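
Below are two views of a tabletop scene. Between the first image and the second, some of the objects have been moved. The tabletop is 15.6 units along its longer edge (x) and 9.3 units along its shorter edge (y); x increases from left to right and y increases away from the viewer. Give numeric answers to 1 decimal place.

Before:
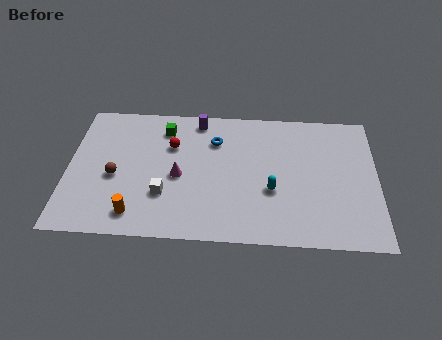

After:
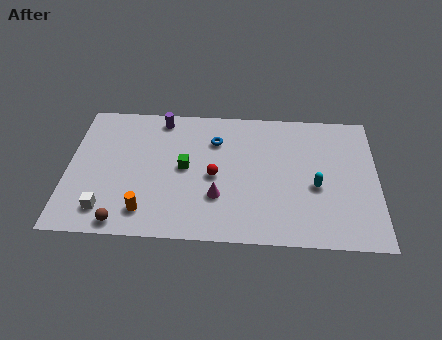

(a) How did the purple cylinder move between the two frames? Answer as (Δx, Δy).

(-1.9, 0.0)

From the two frames, the purple cylinder sits at roughly (6.5, 8.2) before and (4.6, 8.2) after.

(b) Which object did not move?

the blue torus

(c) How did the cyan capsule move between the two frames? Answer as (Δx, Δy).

(2.2, 0.4)

From the two frames, the cyan capsule sits at roughly (10.3, 3.5) before and (12.5, 3.9) after.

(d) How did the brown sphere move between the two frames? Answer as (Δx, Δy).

(0.5, -3.1)

The brown sphere was at about (2.4, 4.0) and moved to about (2.9, 0.9).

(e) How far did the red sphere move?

3.0

The red sphere moved from about (5.2, 6.3) to (7.4, 4.3), a distance of √(2.2² + 2.0²) ≈ 3.0.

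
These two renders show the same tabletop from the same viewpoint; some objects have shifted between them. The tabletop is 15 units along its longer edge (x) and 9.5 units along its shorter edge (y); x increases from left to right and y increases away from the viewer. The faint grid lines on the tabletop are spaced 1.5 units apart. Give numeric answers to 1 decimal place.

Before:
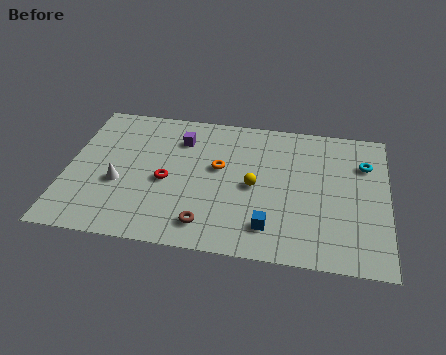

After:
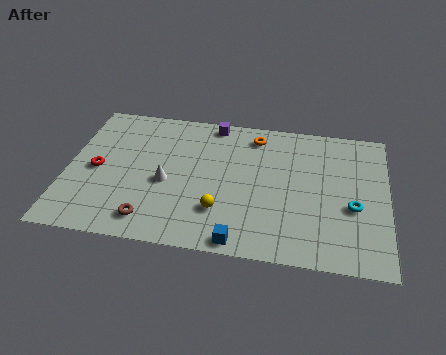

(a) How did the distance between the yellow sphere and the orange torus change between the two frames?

+3.6

Before: roughly 2.0 units apart; after: 5.6. That's 3.6 units further apart.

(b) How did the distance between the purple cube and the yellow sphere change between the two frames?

+1.5

They were about 4.5 units apart before and 6.0 after — 1.5 units further apart.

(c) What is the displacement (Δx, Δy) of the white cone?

(2.2, 0.4)

The white cone was at about (2.5, 3.7) and moved to about (4.7, 4.1).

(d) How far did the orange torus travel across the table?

3.0

The orange torus was near (7.1, 5.5) before and (8.7, 8.0) after, so it travelled √(1.6² + 2.5²) ≈ 3.0 units.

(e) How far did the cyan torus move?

3.0

The cyan torus moved from about (13.9, 6.8) to (13.4, 3.8), a distance of √(0.5² + 3.0²) ≈ 3.0.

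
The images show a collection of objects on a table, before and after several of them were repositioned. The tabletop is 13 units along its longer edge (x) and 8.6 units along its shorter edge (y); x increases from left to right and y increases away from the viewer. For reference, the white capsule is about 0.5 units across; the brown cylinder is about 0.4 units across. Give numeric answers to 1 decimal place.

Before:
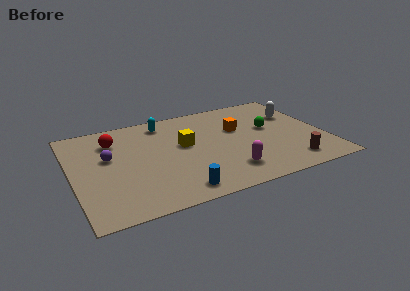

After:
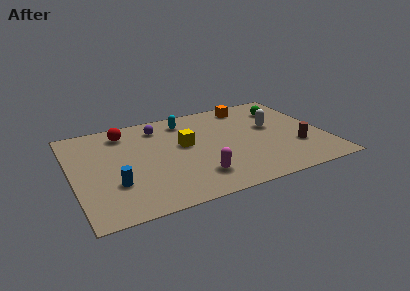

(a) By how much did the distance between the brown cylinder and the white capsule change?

-2.0

Before: roughly 4.5 units apart; after: 2.5. That's 2.0 units closer together.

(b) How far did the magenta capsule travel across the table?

1.6

The magenta capsule moved from about (7.7, 1.8) to (6.1, 1.9), a distance of √(1.6² + 0.1²) ≈ 1.6.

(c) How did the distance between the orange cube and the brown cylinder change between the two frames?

+0.5

They were about 4.6 units apart before and 5.1 after — 0.5 units further apart.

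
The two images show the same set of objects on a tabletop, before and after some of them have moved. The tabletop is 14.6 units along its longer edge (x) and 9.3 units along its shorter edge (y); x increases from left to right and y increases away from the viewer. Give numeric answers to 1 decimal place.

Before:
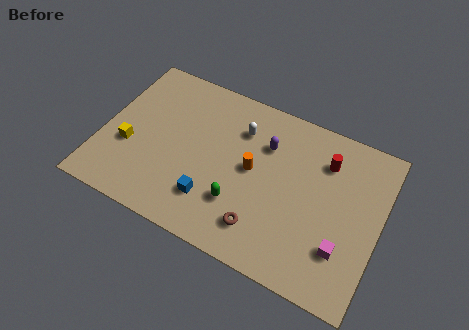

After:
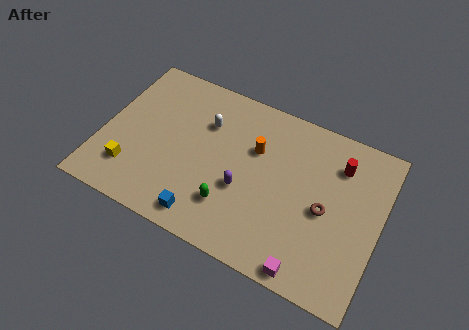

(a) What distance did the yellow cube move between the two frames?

1.3

The yellow cube was near (1.5, 3.5) before and (1.8, 2.2) after, so it travelled √(0.3² + 1.3²) ≈ 1.3 units.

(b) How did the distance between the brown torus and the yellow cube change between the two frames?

+2.7

They were about 7.5 units apart before and 10.2 after — 2.7 units further apart.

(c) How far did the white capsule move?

1.8

From (7.0, 6.9) to (5.2, 6.5), the white capsule covered √(1.8² + 0.4²) ≈ 1.8 units.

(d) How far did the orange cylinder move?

1.2

From (7.9, 4.9) to (7.9, 6.1), the orange cylinder covered √(0.0² + 1.2²) ≈ 1.2 units.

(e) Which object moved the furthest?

the brown torus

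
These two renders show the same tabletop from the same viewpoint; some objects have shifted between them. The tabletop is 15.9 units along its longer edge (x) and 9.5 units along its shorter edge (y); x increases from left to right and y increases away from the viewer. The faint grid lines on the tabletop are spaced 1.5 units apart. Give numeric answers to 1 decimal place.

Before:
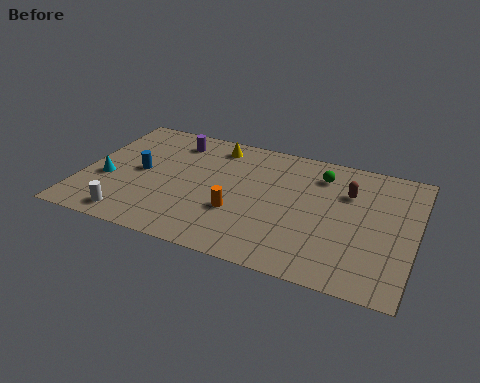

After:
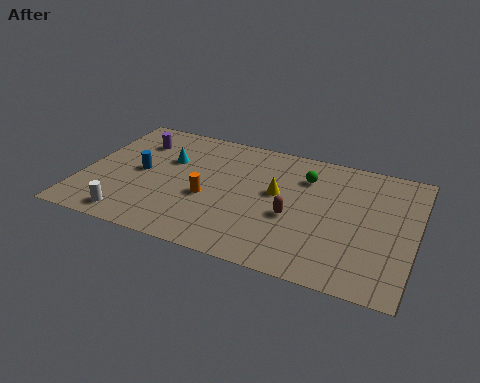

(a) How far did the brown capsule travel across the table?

3.6

The brown capsule was near (12.6, 6.6) before and (10.2, 3.9) after, so it travelled √(2.4² + 2.7²) ≈ 3.6 units.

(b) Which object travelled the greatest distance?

the yellow cone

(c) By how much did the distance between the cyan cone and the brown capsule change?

-5.1

They were about 11.8 units apart before and 6.7 after — 5.1 units closer together.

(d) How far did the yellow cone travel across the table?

4.3

The yellow cone moved from about (6.0, 8.1) to (9.3, 5.4), a distance of √(3.3² + 2.7²) ≈ 4.3.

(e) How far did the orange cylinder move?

1.6

The orange cylinder moved from about (7.6, 3.3) to (6.1, 3.9), a distance of √(1.5² + 0.6²) ≈ 1.6.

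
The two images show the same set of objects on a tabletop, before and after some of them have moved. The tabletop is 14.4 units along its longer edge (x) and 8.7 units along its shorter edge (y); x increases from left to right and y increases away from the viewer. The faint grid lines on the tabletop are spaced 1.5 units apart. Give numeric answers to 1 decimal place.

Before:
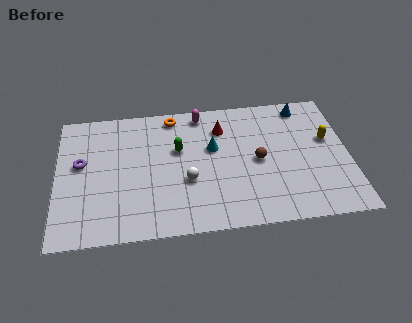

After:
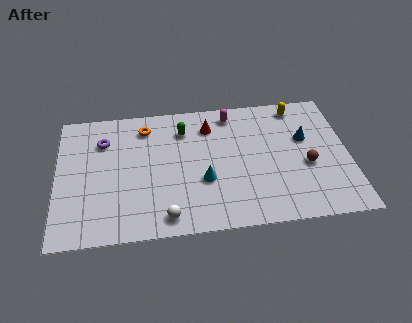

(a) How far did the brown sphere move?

2.5

The brown sphere moved from about (9.9, 4.2) to (12.3, 3.6), a distance of √(2.4² + 0.6²) ≈ 2.5.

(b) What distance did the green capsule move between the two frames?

1.3

The green capsule moved from about (6.0, 5.4) to (6.3, 6.7), a distance of √(0.3² + 1.3²) ≈ 1.3.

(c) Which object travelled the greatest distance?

the yellow capsule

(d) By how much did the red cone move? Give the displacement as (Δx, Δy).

(-0.6, 0.2)

The red cone was at about (8.2, 6.6) and moved to about (7.6, 6.8).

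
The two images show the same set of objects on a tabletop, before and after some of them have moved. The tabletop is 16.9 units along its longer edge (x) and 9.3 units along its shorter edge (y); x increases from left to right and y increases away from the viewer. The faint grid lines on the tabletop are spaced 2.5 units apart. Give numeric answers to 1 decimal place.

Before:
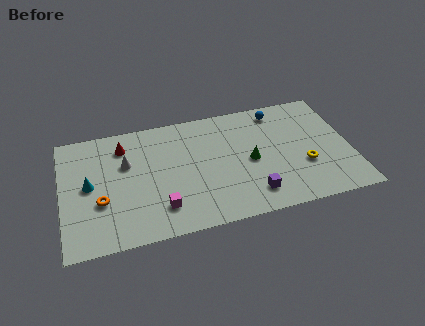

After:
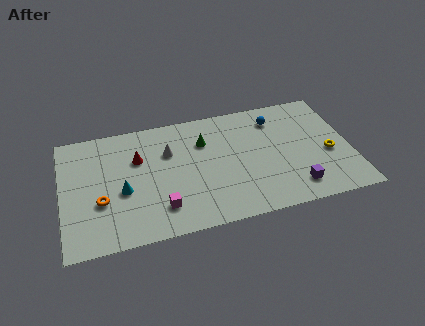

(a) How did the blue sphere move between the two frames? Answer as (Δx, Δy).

(-0.2, -0.6)

The blue sphere started near (12.9, 8.0) and ended near (12.7, 7.4).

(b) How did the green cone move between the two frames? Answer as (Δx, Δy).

(-2.6, 2.2)

From the two frames, the green cone sits at roughly (11.0, 4.4) before and (8.4, 6.6) after.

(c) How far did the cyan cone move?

2.1

The cyan cone was near (1.6, 4.8) before and (3.5, 3.9) after, so it travelled √(1.9² + 0.9²) ≈ 2.1 units.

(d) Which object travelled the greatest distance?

the green cone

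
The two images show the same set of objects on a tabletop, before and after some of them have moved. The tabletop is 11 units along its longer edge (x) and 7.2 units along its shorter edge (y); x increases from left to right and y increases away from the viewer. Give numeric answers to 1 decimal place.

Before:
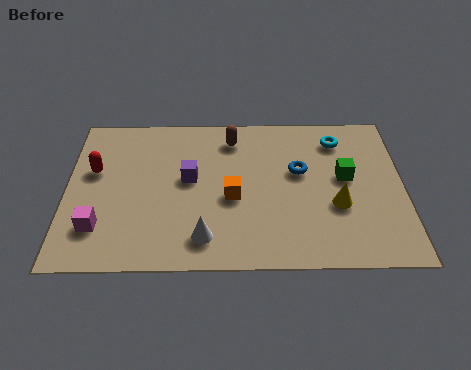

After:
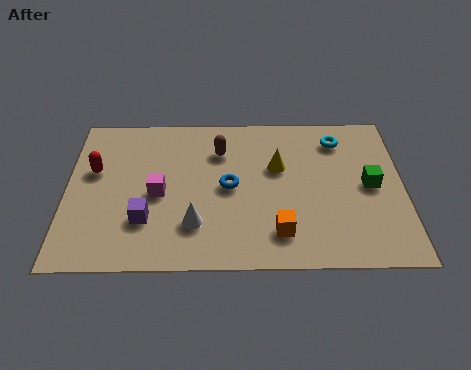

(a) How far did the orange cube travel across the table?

2.2

The orange cube moved from about (5.4, 3.1) to (6.9, 1.5), a distance of √(1.5² + 1.6²) ≈ 2.2.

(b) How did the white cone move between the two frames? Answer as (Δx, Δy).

(-0.3, 0.6)

The white cone was at about (4.5, 1.3) and moved to about (4.2, 1.9).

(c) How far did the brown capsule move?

0.7

The brown capsule moved from about (5.4, 5.9) to (5.0, 5.3), a distance of √(0.4² + 0.6²) ≈ 0.7.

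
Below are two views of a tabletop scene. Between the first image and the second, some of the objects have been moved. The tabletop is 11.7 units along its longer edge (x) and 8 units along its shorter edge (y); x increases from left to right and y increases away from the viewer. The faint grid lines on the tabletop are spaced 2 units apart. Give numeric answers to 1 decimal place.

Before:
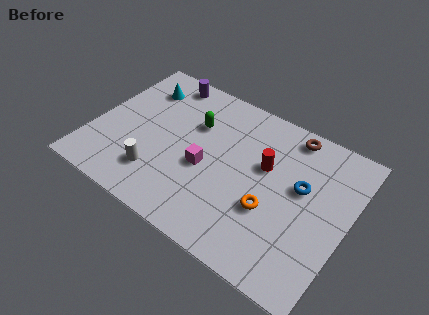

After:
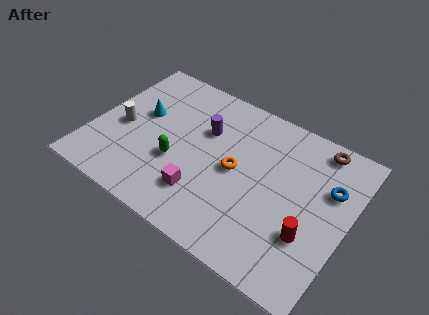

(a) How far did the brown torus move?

1.3

From (8.6, 7.1) to (9.9, 7.1), the brown torus covered √(1.3² + 0.0²) ≈ 1.3 units.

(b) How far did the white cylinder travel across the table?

2.6

From (3.3, 1.9) to (1.3, 3.6), the white cylinder covered √(2.0² + 1.7²) ≈ 2.6 units.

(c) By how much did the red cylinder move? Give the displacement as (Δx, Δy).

(2.4, -2.3)

The red cylinder started near (7.8, 4.9) and ended near (10.2, 2.6).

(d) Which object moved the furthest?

the red cylinder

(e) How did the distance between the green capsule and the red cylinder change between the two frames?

+2.8

The distance was about 3.4 in the first image and 6.2 in the second, so they moved 2.8 units further apart.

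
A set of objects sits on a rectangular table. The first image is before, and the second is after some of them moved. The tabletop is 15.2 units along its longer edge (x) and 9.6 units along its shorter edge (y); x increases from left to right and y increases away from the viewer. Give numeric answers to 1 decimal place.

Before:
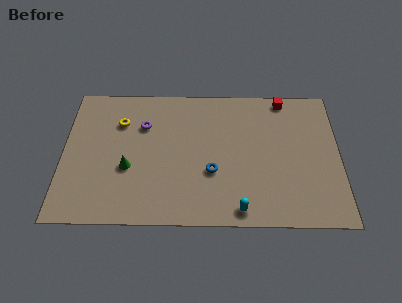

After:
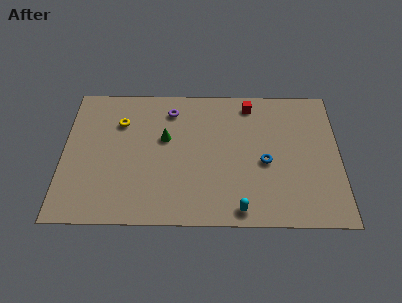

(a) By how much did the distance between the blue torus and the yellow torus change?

+2.3

Before: roughly 6.1 units apart; after: 8.4. That's 2.3 units further apart.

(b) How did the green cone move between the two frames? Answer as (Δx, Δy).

(2.0, 2.1)

The green cone was at about (3.6, 3.7) and moved to about (5.6, 5.8).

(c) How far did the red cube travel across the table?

1.9

From (12.2, 8.7) to (10.3, 8.3), the red cube covered √(1.9² + 0.4²) ≈ 1.9 units.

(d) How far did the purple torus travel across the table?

1.9

The purple torus was near (4.4, 6.7) before and (5.9, 7.8) after, so it travelled √(1.5² + 1.1²) ≈ 1.9 units.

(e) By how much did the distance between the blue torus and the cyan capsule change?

+0.6

Before: roughly 2.9 units apart; after: 3.5. That's 0.6 units further apart.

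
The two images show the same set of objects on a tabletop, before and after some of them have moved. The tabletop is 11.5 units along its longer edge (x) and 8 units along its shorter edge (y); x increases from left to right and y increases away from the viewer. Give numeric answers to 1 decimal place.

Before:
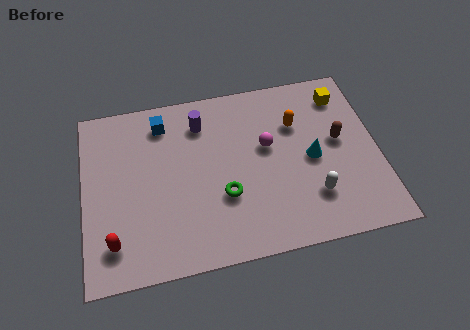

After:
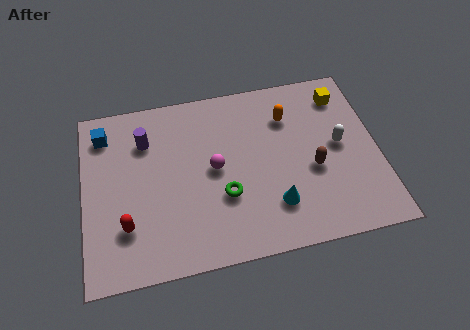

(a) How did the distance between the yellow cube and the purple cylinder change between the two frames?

+2.2

The distance was about 5.6 in the first image and 7.8 in the second, so they moved 2.2 units further apart.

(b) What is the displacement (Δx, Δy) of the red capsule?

(0.5, 0.6)

From the two frames, the red capsule sits at roughly (1.1, 1.6) before and (1.6, 2.2) after.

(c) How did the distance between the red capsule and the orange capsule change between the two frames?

-0.8

They were about 8.3 units apart before and 7.5 after — 0.8 units closer together.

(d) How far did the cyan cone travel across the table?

2.4

From (8.9, 3.8) to (7.3, 2.0), the cyan cone covered √(1.6² + 1.8²) ≈ 2.4 units.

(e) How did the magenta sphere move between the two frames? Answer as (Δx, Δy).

(-2.1, -0.6)

The magenta sphere was at about (7.2, 4.7) and moved to about (5.1, 4.1).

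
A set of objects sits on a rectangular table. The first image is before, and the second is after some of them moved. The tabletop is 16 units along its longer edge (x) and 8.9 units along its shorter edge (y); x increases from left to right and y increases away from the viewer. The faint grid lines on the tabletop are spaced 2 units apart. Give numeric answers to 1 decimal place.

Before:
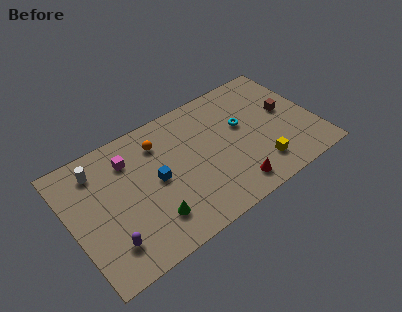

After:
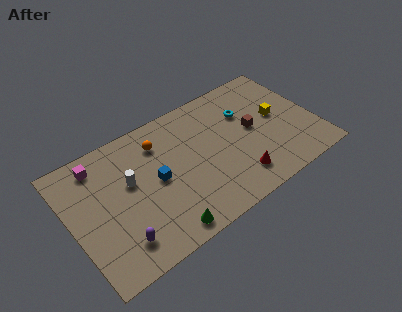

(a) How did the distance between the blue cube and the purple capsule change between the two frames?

-0.3

They were about 4.3 units apart before and 4.0 after — 0.3 units closer together.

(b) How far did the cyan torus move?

0.9

The cyan torus was near (11.4, 5.3) before and (11.8, 6.1) after, so it travelled √(0.4² + 0.8²) ≈ 0.9 units.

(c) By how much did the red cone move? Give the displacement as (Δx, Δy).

(0.4, 0.4)

The red cone was at about (10.0, 1.4) and moved to about (10.4, 1.8).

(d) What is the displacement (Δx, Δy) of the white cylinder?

(1.8, -1.9)

The white cylinder started near (2.1, 7.2) and ended near (3.9, 5.3).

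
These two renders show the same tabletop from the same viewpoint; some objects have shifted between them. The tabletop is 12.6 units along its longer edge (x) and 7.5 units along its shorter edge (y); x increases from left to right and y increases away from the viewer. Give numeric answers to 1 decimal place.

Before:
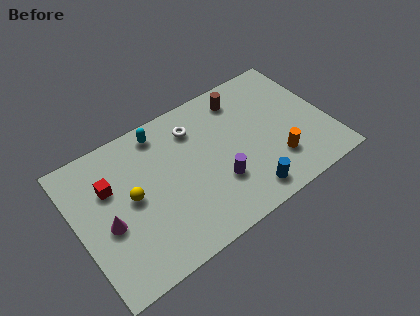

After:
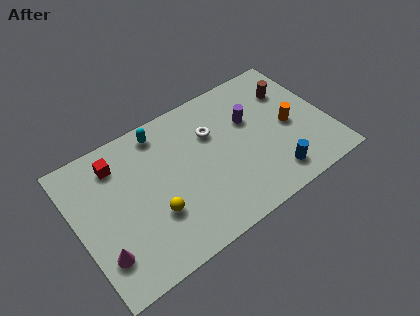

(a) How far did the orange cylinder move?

1.8

The orange cylinder moved from about (9.7, 2.0) to (10.7, 3.5), a distance of √(1.0² + 1.5²) ≈ 1.8.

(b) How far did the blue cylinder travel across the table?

1.4

From (8.0, 1.1) to (9.4, 1.3), the blue cylinder covered √(1.4² + 0.2²) ≈ 1.4 units.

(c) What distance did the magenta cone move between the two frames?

1.4

The magenta cone was near (1.4, 3.2) before and (0.9, 1.9) after, so it travelled √(0.5² + 1.3²) ≈ 1.4 units.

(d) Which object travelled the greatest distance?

the purple cylinder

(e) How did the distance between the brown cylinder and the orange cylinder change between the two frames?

-2.4

The distance was about 4.3 in the first image and 1.9 in the second, so they moved 2.4 units closer together.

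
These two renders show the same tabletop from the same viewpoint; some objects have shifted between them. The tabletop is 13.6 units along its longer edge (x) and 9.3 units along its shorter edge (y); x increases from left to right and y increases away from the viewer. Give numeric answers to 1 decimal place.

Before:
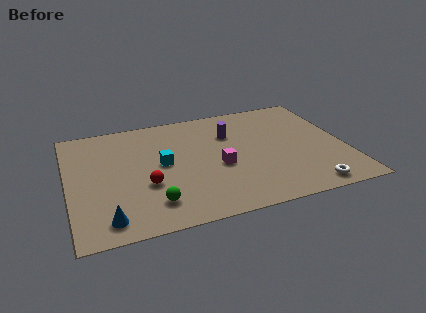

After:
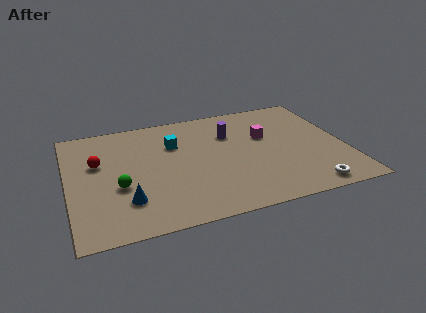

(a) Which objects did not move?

the purple cylinder and the white torus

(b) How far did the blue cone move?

1.5

The blue cone moved from about (1.7, 1.3) to (2.7, 2.4), a distance of √(1.0² + 1.1²) ≈ 1.5.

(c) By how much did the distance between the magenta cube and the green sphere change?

+3.8

The distance was about 3.9 in the first image and 7.7 in the second, so they moved 3.8 units further apart.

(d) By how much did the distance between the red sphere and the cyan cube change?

+2.1

Before: roughly 1.7 units apart; after: 3.8. That's 2.1 units further apart.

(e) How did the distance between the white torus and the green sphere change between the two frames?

+1.8

They were about 7.6 units apart before and 9.4 after — 1.8 units further apart.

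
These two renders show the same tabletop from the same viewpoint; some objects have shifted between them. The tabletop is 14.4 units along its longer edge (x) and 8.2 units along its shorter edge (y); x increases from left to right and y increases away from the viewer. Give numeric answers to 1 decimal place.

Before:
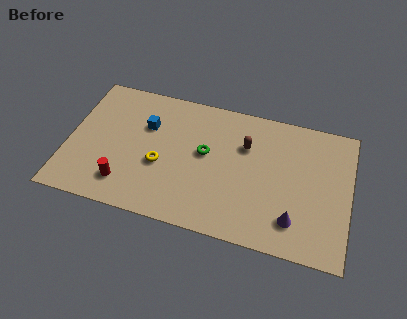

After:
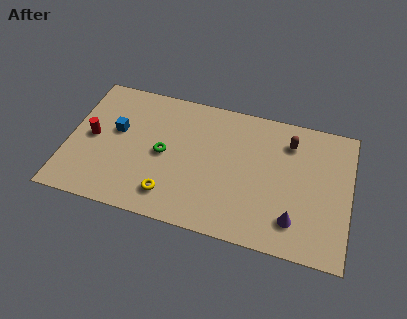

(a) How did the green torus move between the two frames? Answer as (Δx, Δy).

(-2.1, -0.6)

The green torus started near (7.0, 4.6) and ended near (4.9, 4.0).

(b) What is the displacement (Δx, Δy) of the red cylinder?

(-1.9, 2.4)

From the two frames, the red cylinder sits at roughly (3.1, 1.7) before and (1.2, 4.1) after.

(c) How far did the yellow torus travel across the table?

1.8

The yellow torus was near (4.8, 3.3) before and (5.4, 1.6) after, so it travelled √(0.6² + 1.7²) ≈ 1.8 units.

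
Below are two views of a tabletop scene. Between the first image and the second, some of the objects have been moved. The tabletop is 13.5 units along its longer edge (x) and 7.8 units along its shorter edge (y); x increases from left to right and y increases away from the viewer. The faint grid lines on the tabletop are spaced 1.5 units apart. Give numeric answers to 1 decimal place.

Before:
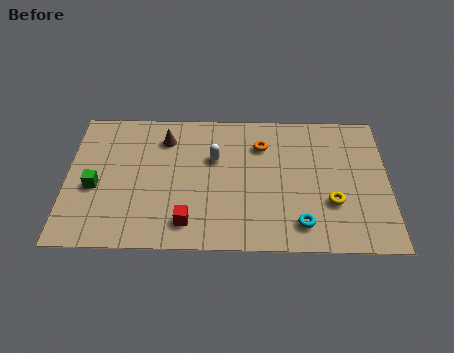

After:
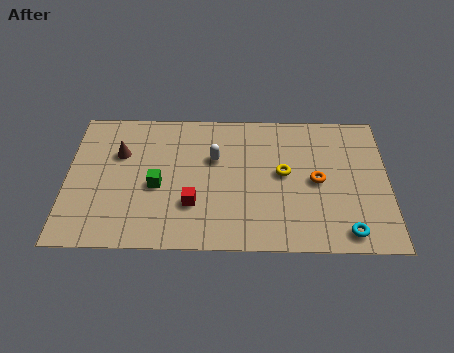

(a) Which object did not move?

the white capsule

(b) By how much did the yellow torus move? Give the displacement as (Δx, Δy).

(-2.0, 1.6)

The yellow torus started near (11.1, 2.6) and ended near (9.1, 4.2).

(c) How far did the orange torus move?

3.0

The orange torus moved from about (8.2, 5.8) to (10.5, 3.8), a distance of √(2.3² + 2.0²) ≈ 3.0.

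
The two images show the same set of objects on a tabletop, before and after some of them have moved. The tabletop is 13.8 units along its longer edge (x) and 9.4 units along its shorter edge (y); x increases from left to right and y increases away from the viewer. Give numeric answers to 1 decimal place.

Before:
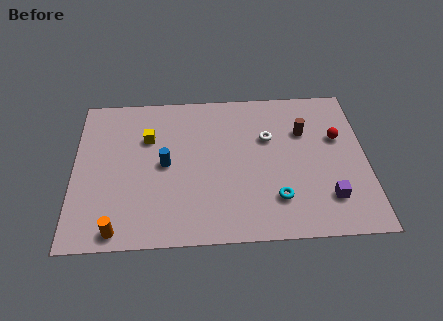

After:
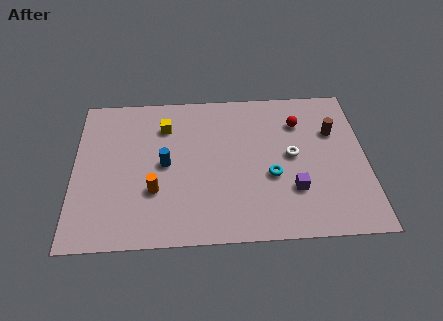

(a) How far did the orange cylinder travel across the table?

2.8

The orange cylinder moved from about (2.1, 0.9) to (3.8, 3.1), a distance of √(1.7² + 2.2²) ≈ 2.8.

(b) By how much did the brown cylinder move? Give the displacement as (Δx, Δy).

(1.4, -0.1)

From the two frames, the brown cylinder sits at roughly (10.9, 6.4) before and (12.3, 6.3) after.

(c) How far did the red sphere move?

2.1

The red sphere was near (12.5, 5.9) before and (10.7, 7.0) after, so it travelled √(1.8² + 1.1²) ≈ 2.1 units.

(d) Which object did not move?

the blue cylinder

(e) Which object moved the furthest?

the orange cylinder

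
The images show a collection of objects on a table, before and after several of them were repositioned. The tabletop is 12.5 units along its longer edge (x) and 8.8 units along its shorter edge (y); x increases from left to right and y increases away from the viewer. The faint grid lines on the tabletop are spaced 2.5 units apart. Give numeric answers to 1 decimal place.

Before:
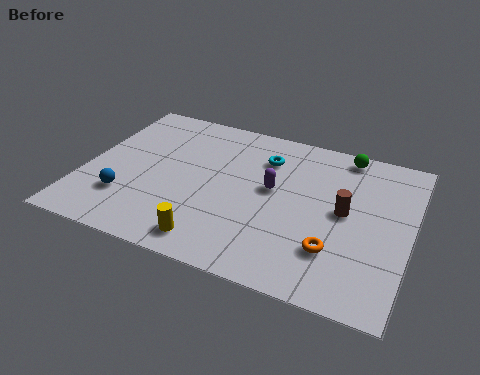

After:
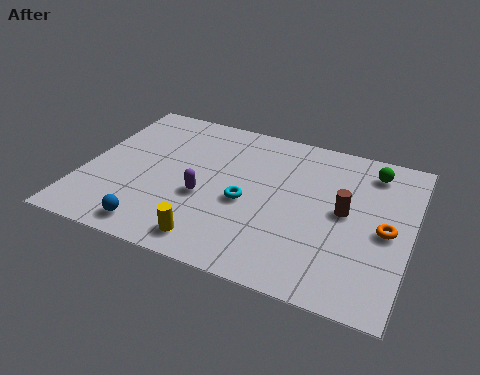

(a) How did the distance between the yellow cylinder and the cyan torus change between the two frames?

-2.8

They were about 5.6 units apart before and 2.8 after — 2.8 units closer together.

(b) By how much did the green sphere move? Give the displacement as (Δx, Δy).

(1.1, -0.6)

The green sphere was at about (9.7, 7.9) and moved to about (10.8, 7.3).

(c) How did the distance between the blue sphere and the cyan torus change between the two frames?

-2.3

The distance was about 6.5 in the first image and 4.2 in the second, so they moved 2.3 units closer together.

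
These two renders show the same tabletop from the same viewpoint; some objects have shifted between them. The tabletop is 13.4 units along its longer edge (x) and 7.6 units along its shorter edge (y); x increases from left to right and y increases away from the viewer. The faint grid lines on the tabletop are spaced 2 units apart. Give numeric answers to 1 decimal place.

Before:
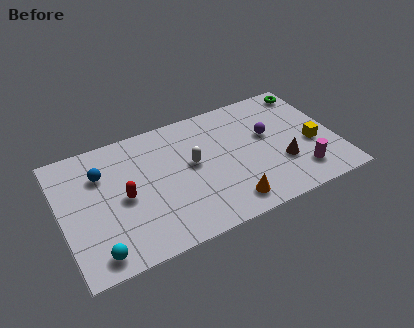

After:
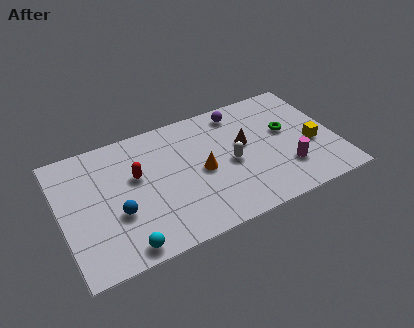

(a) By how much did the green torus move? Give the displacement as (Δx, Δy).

(-1.5, -2.2)

The green torus was at about (12.6, 6.6) and moved to about (11.1, 4.4).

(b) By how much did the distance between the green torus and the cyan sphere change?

-3.4

Before: roughly 12.5 units apart; after: 9.1. That's 3.4 units closer together.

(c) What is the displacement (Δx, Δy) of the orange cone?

(-1.0, 2.4)

The orange cone started near (7.8, 1.2) and ended near (6.8, 3.6).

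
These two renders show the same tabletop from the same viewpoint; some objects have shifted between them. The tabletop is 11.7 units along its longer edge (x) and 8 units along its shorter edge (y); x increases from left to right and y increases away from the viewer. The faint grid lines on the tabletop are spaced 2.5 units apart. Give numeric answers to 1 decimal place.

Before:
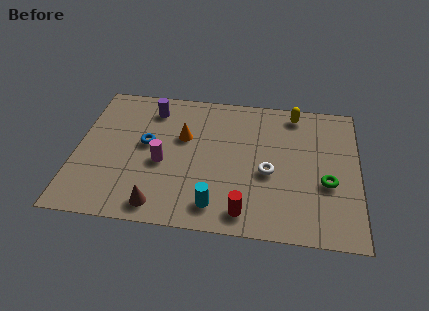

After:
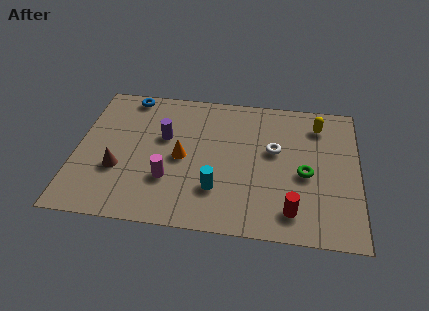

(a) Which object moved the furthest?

the blue torus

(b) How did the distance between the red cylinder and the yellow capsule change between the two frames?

-1.1

Before: roughly 6.2 units apart; after: 5.1. That's 1.1 units closer together.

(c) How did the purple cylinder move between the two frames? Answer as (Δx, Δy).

(0.6, -1.6)

From the two frames, the purple cylinder sits at roughly (3.0, 6.5) before and (3.6, 4.9) after.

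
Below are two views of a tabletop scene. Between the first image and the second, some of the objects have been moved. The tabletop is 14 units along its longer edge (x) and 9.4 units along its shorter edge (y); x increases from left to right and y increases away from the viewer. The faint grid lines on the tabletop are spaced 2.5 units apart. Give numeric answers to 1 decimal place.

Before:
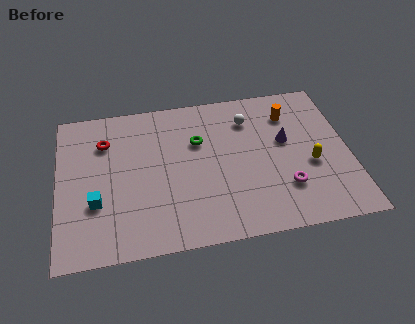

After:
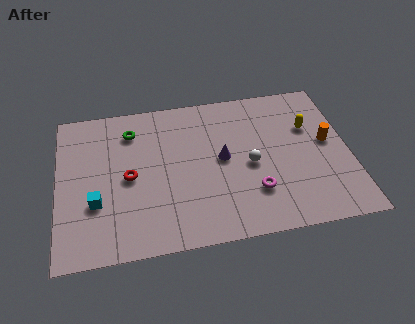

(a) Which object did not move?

the cyan cube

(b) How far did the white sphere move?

2.9

The white sphere moved from about (9.3, 7.2) to (9.2, 4.3), a distance of √(0.1² + 2.9²) ≈ 2.9.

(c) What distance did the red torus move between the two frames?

2.6

The red torus was near (2.3, 6.9) before and (3.4, 4.5) after, so it travelled √(1.1² + 2.4²) ≈ 2.6 units.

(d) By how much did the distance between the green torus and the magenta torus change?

+2.1

They were about 5.4 units apart before and 7.5 after — 2.1 units further apart.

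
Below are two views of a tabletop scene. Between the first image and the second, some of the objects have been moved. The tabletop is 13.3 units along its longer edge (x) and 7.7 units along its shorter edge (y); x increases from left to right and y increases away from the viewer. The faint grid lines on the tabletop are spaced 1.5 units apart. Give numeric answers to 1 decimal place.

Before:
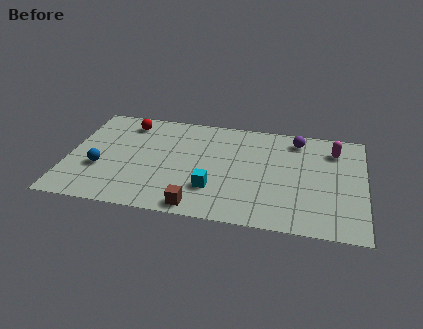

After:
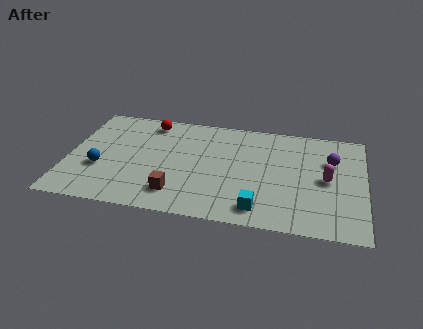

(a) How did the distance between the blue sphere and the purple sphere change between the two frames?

+1.1

Before: roughly 9.5 units apart; after: 10.6. That's 1.1 units further apart.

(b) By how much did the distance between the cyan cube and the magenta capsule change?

-2.6

The distance was about 6.5 in the first image and 3.9 in the second, so they moved 2.6 units closer together.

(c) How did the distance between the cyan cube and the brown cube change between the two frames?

+2.2

The distance was about 1.5 in the first image and 3.7 in the second, so they moved 2.2 units further apart.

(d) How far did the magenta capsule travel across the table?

2.2

From (11.9, 6.0) to (11.6, 3.8), the magenta capsule covered √(0.3² + 2.2²) ≈ 2.2 units.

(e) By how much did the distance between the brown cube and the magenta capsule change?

-0.9

Before: roughly 7.9 units apart; after: 7.0. That's 0.9 units closer together.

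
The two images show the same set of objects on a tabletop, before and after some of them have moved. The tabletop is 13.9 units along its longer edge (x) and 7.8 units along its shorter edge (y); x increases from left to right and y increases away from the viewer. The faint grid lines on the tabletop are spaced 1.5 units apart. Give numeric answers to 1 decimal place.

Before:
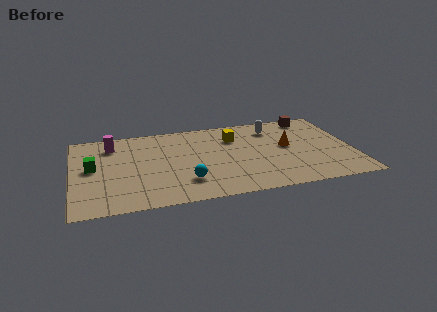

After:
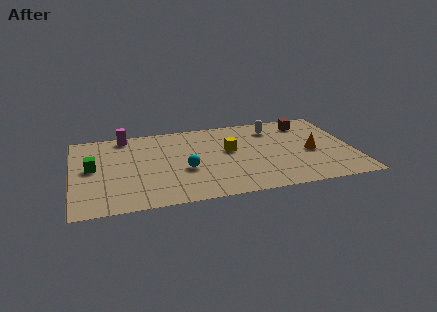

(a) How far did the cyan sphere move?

1.1

The cyan sphere moved from about (5.5, 2.0) to (5.5, 3.1), a distance of √(0.0² + 1.1²) ≈ 1.1.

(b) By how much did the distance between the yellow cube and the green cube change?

-0.5

Before: roughly 7.3 units apart; after: 6.8. That's 0.5 units closer together.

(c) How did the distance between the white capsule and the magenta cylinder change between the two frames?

-0.7

The distance was about 8.1 in the first image and 7.4 in the second, so they moved 0.7 units closer together.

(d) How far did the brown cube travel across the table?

0.6

The brown cube moved from about (12.1, 6.9) to (11.8, 6.4), a distance of √(0.3² + 0.5²) ≈ 0.6.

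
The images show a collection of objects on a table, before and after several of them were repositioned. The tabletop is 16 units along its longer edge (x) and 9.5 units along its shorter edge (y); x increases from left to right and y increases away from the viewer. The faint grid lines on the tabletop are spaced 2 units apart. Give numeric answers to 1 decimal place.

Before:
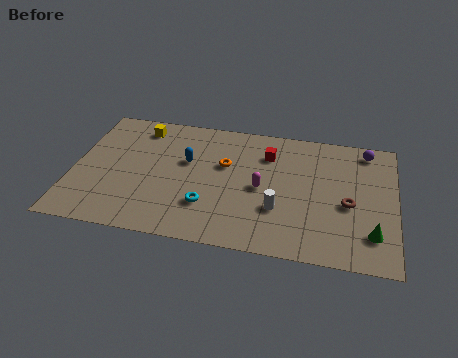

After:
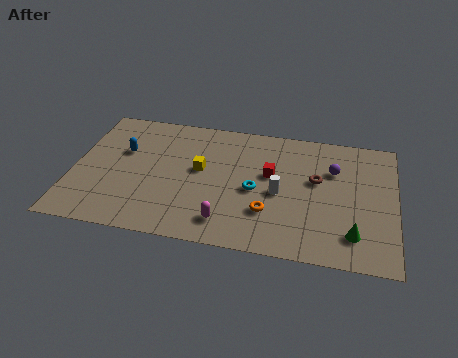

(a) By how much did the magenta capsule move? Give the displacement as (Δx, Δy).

(-1.6, -2.8)

The magenta capsule started near (9.4, 4.5) and ended near (7.8, 1.7).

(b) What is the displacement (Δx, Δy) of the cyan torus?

(2.3, 1.6)

The cyan torus started near (6.8, 2.7) and ended near (9.1, 4.3).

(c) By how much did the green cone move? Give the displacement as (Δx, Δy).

(-0.9, -0.2)

From the two frames, the green cone sits at roughly (14.9, 2.2) before and (14.0, 2.0) after.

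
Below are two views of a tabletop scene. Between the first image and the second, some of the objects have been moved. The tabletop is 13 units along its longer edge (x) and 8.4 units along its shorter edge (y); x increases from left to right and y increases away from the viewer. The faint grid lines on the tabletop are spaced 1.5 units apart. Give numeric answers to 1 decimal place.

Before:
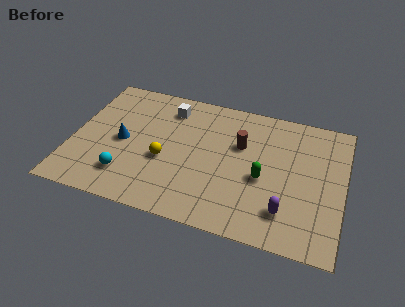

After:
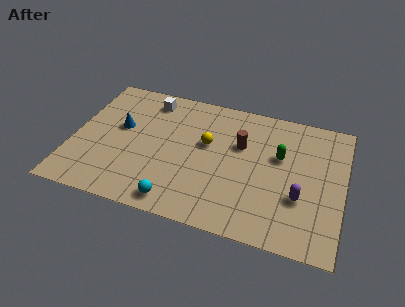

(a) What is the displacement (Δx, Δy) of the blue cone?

(-0.2, 0.9)

The blue cone was at about (2.4, 4.0) and moved to about (2.2, 4.9).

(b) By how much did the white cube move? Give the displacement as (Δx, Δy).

(-1.0, 0.3)

The white cube started near (4.4, 6.8) and ended near (3.4, 7.1).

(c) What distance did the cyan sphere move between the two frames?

2.7

From (2.8, 1.9) to (5.3, 1.0), the cyan sphere covered √(2.5² + 0.9²) ≈ 2.7 units.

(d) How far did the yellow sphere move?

2.5

From (4.5, 3.4) to (6.4, 5.0), the yellow sphere covered √(1.9² + 1.6²) ≈ 2.5 units.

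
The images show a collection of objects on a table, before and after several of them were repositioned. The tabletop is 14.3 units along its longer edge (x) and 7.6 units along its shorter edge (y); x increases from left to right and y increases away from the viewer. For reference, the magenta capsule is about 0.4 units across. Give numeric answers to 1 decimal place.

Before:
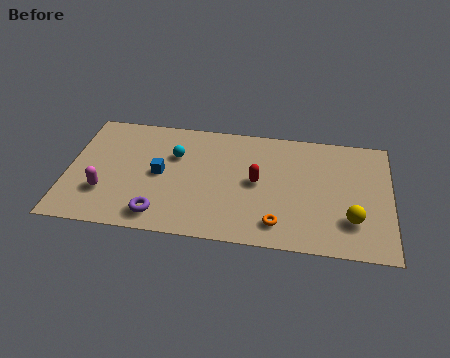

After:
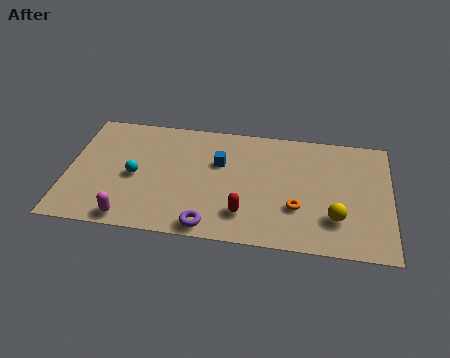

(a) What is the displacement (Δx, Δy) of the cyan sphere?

(-1.7, -1.6)

From the two frames, the cyan sphere sits at roughly (4.7, 5.1) before and (3.0, 3.5) after.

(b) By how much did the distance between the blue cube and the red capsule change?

-1.0

The distance was about 4.3 in the first image and 3.3 in the second, so they moved 1.0 units closer together.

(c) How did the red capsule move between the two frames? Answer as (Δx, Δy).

(-0.5, -2.1)

The red capsule started near (8.4, 3.9) and ended near (7.9, 1.8).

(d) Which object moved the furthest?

the blue cube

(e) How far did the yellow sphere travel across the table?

0.7

The yellow sphere moved from about (12.6, 2.1) to (11.9, 2.1), a distance of √(0.7² + 0.0²) ≈ 0.7.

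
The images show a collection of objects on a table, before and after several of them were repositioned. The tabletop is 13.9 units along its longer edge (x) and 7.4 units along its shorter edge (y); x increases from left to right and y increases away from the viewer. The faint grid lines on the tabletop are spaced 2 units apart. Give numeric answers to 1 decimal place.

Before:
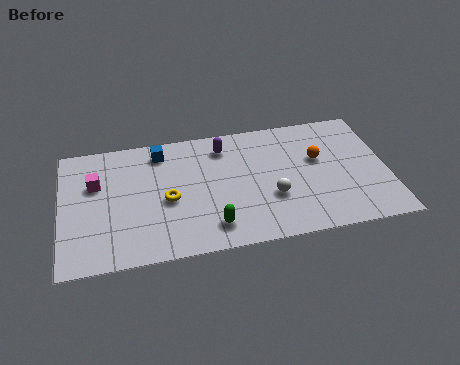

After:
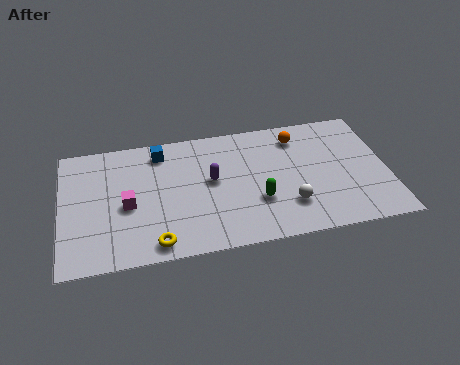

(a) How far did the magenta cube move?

2.0

The magenta cube was near (1.5, 4.8) before and (2.8, 3.3) after, so it travelled √(1.3² + 1.5²) ≈ 2.0 units.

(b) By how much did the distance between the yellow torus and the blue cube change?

+2.4

The distance was about 2.9 in the first image and 5.3 in the second, so they moved 2.4 units further apart.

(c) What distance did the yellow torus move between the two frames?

2.5

The yellow torus moved from about (4.5, 3.3) to (3.9, 0.9), a distance of √(0.6² + 2.4²) ≈ 2.5.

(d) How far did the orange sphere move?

1.7

The orange sphere moved from about (11.0, 4.5) to (10.2, 6.0), a distance of √(0.8² + 1.5²) ≈ 1.7.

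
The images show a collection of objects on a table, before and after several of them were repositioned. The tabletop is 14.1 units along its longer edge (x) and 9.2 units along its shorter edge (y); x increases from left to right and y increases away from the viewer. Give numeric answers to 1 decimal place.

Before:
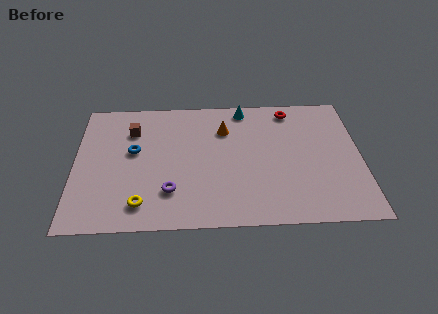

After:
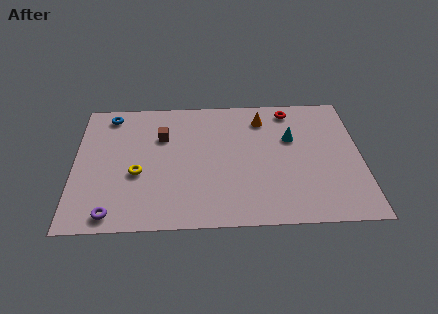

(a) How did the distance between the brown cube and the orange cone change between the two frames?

+0.5

Before: roughly 4.6 units apart; after: 5.1. That's 0.5 units further apart.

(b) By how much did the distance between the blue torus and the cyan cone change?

+3.0

They were about 6.2 units apart before and 9.2 after — 3.0 units further apart.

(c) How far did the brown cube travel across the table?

1.6

From (2.8, 6.8) to (4.3, 6.3), the brown cube covered √(1.5² + 0.5²) ≈ 1.6 units.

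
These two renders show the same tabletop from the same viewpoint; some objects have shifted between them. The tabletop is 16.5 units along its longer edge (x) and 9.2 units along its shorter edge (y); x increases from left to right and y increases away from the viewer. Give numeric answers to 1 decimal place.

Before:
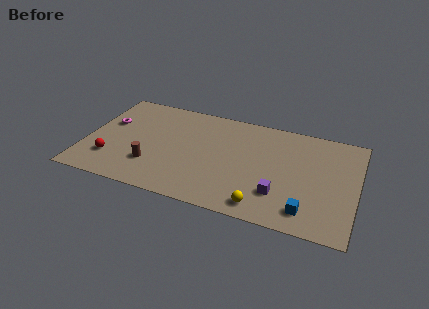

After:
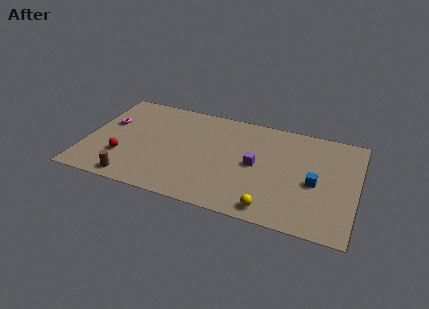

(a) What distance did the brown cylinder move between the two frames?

1.9

From (4.2, 2.6) to (3.2, 1.0), the brown cylinder covered √(1.0² + 1.6²) ≈ 1.9 units.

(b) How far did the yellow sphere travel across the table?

0.5

The yellow sphere moved from about (11.1, 1.2) to (11.6, 1.1), a distance of √(0.5² + 0.1²) ≈ 0.5.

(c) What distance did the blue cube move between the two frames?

2.5

The blue cube was near (13.7, 1.6) before and (14.0, 4.1) after, so it travelled √(0.3² + 2.5²) ≈ 2.5 units.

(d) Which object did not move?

the magenta torus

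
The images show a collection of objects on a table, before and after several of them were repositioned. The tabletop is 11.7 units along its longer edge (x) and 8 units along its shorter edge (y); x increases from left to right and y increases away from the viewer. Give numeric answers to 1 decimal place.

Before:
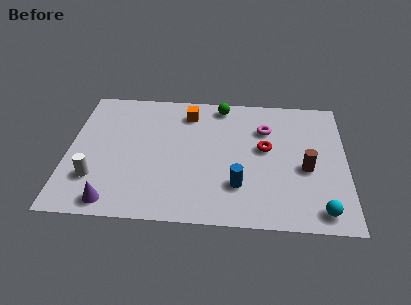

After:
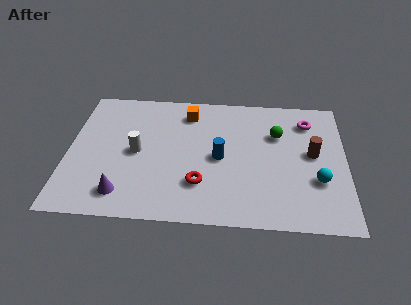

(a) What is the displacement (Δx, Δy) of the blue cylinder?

(-0.8, 1.6)

From the two frames, the blue cylinder sits at roughly (7.2, 2.2) before and (6.4, 3.8) after.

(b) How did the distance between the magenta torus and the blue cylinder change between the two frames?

+0.8

The distance was about 3.7 in the first image and 4.5 in the second, so they moved 0.8 units further apart.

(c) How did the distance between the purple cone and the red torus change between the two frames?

-4.0

The distance was about 7.3 in the first image and 3.3 in the second, so they moved 4.0 units closer together.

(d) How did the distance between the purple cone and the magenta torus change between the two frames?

+1.2

They were about 7.9 units apart before and 9.1 after — 1.2 units further apart.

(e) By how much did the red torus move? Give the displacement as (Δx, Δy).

(-2.7, -2.3)

The red torus was at about (8.3, 4.5) and moved to about (5.6, 2.2).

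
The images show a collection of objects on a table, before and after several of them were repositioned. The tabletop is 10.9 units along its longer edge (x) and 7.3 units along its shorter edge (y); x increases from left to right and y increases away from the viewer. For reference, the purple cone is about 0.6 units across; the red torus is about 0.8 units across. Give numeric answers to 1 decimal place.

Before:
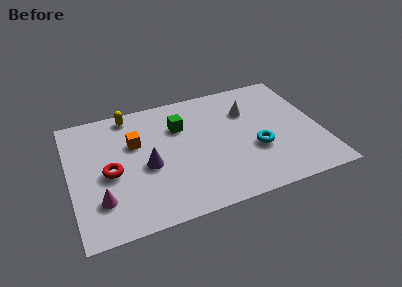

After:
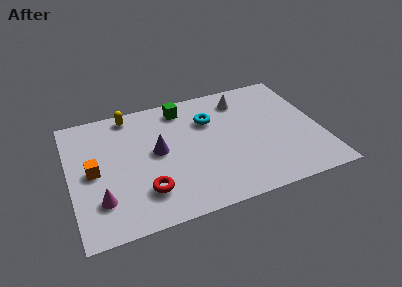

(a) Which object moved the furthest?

the cyan torus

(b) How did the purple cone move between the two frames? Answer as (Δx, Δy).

(0.5, 0.7)

The purple cone was at about (3.3, 3.2) and moved to about (3.8, 3.9).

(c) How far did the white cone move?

0.8

The white cone was near (7.9, 5.1) before and (7.7, 5.9) after, so it travelled √(0.2² + 0.8²) ≈ 0.8 units.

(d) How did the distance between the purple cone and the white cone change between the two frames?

-0.6

Before: roughly 5.0 units apart; after: 4.4. That's 0.6 units closer together.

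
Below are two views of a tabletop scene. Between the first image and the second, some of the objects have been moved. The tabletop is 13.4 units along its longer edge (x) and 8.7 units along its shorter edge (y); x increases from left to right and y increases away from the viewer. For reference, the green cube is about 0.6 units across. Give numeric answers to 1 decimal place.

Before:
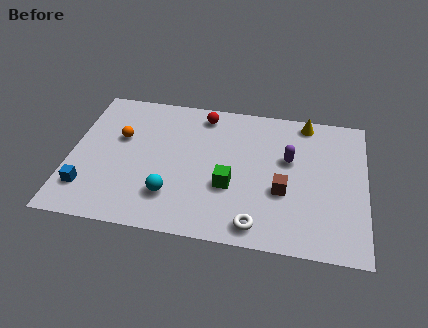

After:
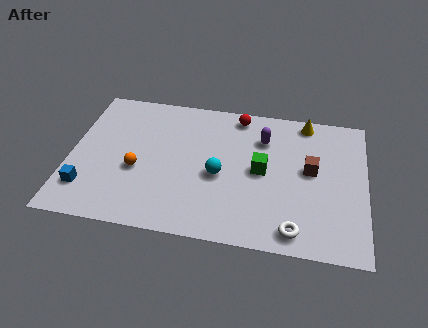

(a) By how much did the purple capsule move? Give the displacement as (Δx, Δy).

(-1.2, 1.1)

The purple capsule started near (9.9, 5.3) and ended near (8.7, 6.4).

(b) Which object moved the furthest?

the cyan sphere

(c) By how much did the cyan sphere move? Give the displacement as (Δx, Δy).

(2.1, 1.6)

The cyan sphere started near (4.7, 2.2) and ended near (6.8, 3.8).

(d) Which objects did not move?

the blue cube and the yellow cone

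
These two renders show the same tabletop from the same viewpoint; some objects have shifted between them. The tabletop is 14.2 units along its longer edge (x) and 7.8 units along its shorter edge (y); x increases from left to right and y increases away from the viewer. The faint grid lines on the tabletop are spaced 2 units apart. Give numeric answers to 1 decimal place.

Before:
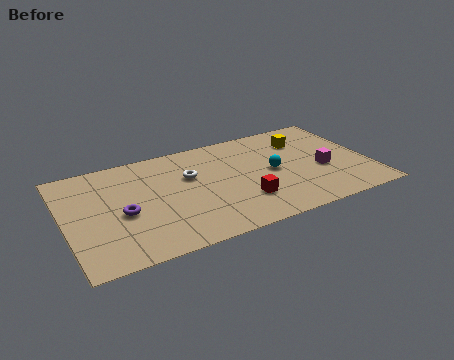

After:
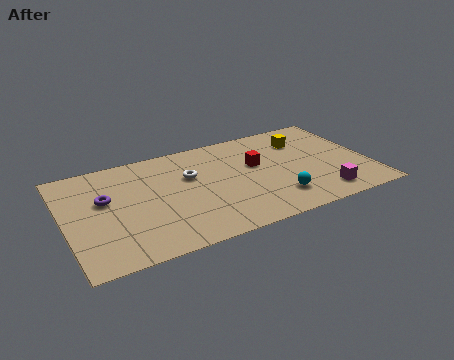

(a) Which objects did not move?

the white torus and the yellow cube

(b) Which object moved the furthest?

the red cube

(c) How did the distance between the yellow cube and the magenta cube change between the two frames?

+1.8

They were about 2.7 units apart before and 4.5 after — 1.8 units further apart.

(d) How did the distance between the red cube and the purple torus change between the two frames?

+1.5

Before: roughly 5.6 units apart; after: 7.1. That's 1.5 units further apart.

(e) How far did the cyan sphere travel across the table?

2.1

From (9.7, 3.9) to (9.6, 1.8), the cyan sphere covered √(0.1² + 2.1²) ≈ 2.1 units.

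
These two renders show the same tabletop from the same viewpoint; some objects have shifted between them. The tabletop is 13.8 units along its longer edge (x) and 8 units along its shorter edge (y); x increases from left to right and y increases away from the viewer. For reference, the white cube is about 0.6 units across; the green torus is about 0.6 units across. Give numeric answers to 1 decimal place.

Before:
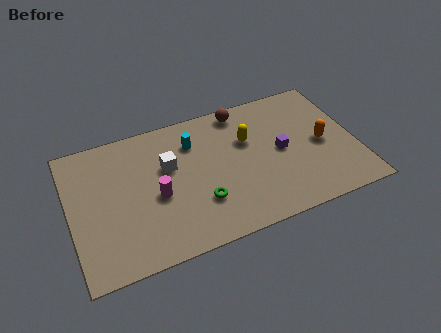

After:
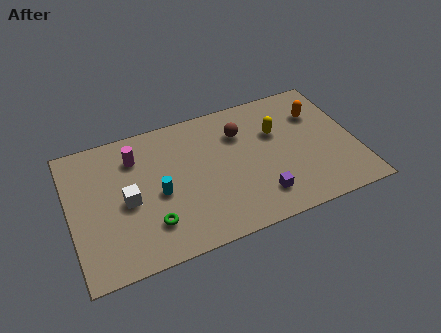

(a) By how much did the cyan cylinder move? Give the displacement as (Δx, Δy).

(-1.9, -2.4)

The cyan cylinder was at about (6.1, 6.0) and moved to about (4.2, 3.6).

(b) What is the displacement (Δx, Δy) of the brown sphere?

(-0.2, -1.3)

The brown sphere was at about (8.6, 7.1) and moved to about (8.4, 5.8).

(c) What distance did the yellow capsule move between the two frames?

1.4

From (8.7, 5.2) to (10.1, 5.2), the yellow capsule covered √(1.4² + 0.0²) ≈ 1.4 units.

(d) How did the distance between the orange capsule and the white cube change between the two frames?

+2.2

Before: roughly 7.5 units apart; after: 9.7. That's 2.2 units further apart.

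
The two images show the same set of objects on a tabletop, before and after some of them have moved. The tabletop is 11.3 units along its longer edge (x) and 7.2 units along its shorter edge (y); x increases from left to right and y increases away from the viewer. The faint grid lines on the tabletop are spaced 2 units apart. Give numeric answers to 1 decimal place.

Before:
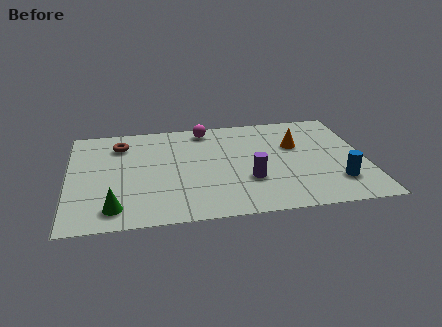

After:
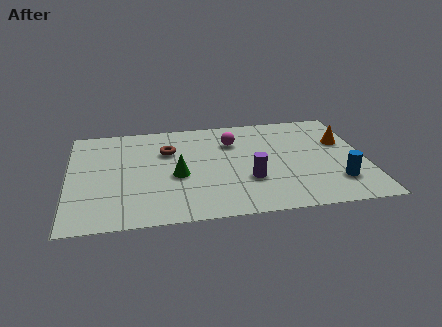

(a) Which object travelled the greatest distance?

the green cone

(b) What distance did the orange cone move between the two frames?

1.8

The orange cone moved from about (8.7, 4.6) to (10.5, 4.6), a distance of √(1.8² + 0.0²) ≈ 1.8.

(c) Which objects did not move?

the purple cylinder and the blue cylinder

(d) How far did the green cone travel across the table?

3.1

The green cone moved from about (1.7, 1.2) to (4.1, 3.1), a distance of √(2.4² + 1.9²) ≈ 3.1.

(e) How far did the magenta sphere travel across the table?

1.5

From (5.3, 6.3) to (6.3, 5.2), the magenta sphere covered √(1.0² + 1.1²) ≈ 1.5 units.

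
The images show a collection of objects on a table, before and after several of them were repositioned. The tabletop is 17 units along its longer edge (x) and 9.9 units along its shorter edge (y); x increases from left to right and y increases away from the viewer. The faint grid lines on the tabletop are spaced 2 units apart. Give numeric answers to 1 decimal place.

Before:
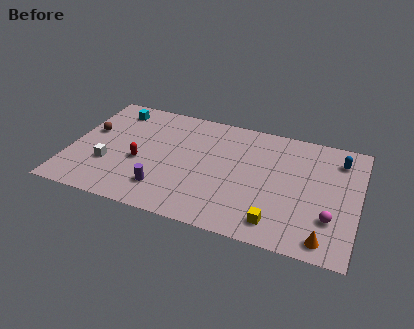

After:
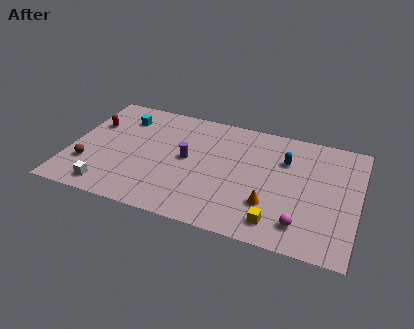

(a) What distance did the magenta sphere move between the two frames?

1.9

The magenta sphere moved from about (15.5, 2.9) to (13.9, 1.9), a distance of √(1.6² + 1.0²) ≈ 1.9.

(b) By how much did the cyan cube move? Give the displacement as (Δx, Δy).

(0.6, -0.6)

The cyan cube was at about (2.2, 8.3) and moved to about (2.8, 7.7).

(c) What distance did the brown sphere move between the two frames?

3.0

The brown sphere was near (1.0, 5.9) before and (1.2, 2.9) after, so it travelled √(0.2² + 3.0²) ≈ 3.0 units.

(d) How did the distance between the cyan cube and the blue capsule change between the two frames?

-3.7

They were about 13.5 units apart before and 9.8 after — 3.7 units closer together.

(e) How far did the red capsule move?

4.0

From (4.2, 4.1) to (1.1, 6.6), the red capsule covered √(3.1² + 2.5²) ≈ 4.0 units.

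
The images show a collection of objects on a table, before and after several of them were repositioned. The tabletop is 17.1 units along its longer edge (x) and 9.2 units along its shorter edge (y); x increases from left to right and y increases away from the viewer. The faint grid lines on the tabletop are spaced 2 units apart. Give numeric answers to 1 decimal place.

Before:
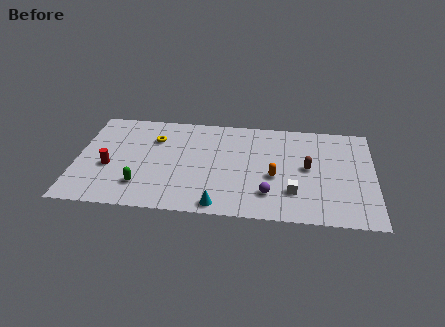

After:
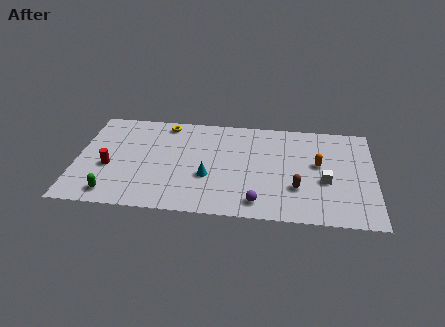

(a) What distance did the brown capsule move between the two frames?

2.0

The brown capsule was near (13.3, 4.8) before and (12.7, 2.9) after, so it travelled √(0.6² + 1.9²) ≈ 2.0 units.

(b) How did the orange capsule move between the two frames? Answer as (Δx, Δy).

(2.5, 1.4)

The orange capsule started near (11.4, 3.8) and ended near (13.9, 5.2).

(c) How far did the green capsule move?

1.8

The green capsule was near (3.8, 2.2) before and (2.2, 1.3) after, so it travelled √(1.6² + 0.9²) ≈ 1.8 units.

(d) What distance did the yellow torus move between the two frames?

1.6

From (4.4, 6.6) to (5.0, 8.1), the yellow torus covered √(0.6² + 1.5²) ≈ 1.6 units.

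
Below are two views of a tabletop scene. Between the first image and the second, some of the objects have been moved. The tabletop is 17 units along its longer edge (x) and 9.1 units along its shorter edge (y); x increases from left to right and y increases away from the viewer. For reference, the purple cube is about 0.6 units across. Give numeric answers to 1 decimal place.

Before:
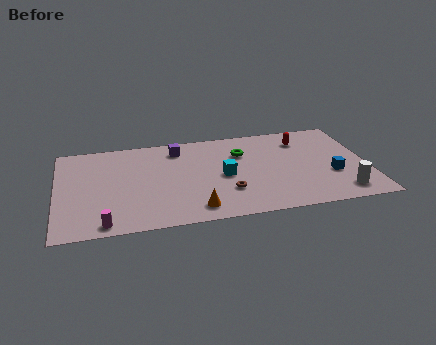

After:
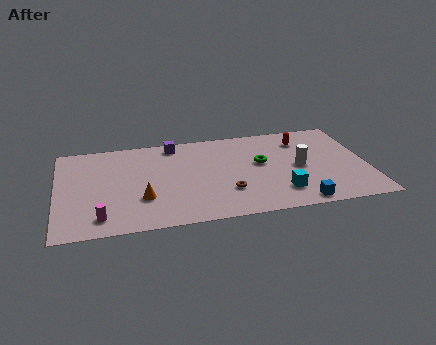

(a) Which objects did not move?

the red capsule and the brown torus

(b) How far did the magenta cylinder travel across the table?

0.6

The magenta cylinder moved from about (2.5, 0.9) to (2.3, 1.5), a distance of √(0.2² + 0.6²) ≈ 0.6.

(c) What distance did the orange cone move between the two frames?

3.2

The orange cone was near (7.4, 1.4) before and (4.6, 2.9) after, so it travelled √(2.8² + 1.5²) ≈ 3.2 units.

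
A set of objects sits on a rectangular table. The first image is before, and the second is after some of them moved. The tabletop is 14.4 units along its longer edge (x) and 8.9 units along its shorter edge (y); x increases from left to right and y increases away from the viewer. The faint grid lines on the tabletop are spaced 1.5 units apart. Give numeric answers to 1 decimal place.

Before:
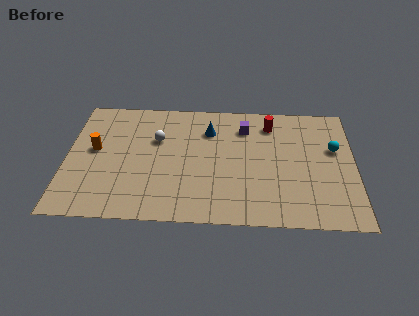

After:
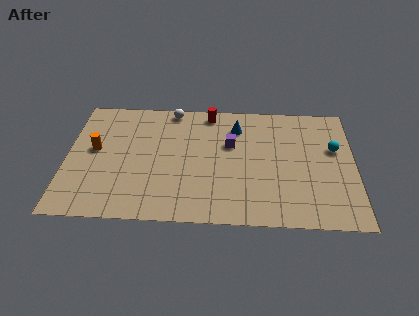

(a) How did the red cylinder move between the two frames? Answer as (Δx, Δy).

(-3.1, 0.7)

The red cylinder was at about (10.2, 7.2) and moved to about (7.1, 7.9).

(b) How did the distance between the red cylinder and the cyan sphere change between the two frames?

+3.1

Before: roughly 3.6 units apart; after: 6.7. That's 3.1 units further apart.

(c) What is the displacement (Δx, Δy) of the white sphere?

(0.7, 2.3)

From the two frames, the white sphere sits at roughly (4.5, 5.8) before and (5.2, 8.1) after.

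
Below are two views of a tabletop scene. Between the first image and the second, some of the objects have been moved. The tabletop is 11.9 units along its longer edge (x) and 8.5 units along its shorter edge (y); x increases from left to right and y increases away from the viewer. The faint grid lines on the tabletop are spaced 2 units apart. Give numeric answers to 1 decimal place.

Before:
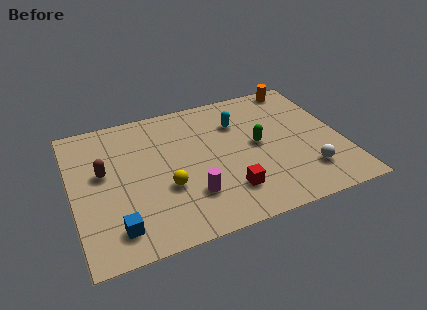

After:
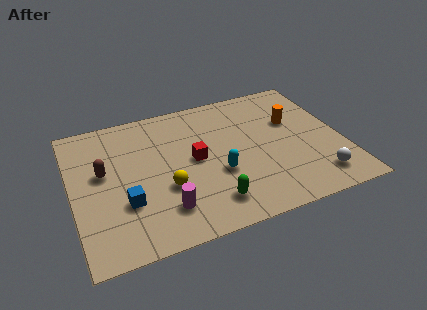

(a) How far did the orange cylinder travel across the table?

2.4

From (10.5, 7.7) to (9.9, 5.4), the orange cylinder covered √(0.6² + 2.3²) ≈ 2.4 units.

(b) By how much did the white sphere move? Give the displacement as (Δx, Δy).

(0.4, -0.5)

The white sphere was at about (10.1, 2.0) and moved to about (10.5, 1.5).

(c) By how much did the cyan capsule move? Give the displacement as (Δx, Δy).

(-1.2, -2.9)

From the two frames, the cyan capsule sits at roughly (7.5, 6.1) before and (6.3, 3.2) after.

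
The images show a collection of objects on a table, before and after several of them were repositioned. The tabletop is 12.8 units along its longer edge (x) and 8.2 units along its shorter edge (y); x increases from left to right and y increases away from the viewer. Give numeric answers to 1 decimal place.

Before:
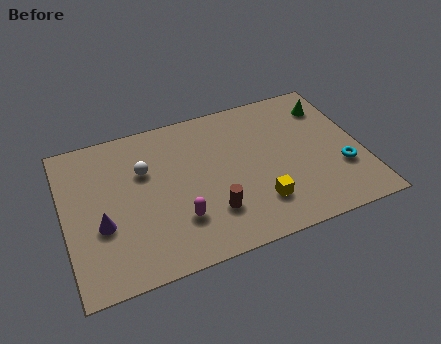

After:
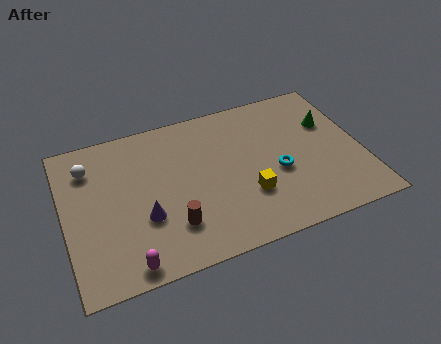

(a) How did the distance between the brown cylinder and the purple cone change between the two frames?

-3.3

They were about 4.7 units apart before and 1.4 after — 3.3 units closer together.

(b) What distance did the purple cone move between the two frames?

1.8

The purple cone was near (1.5, 3.1) before and (3.3, 2.9) after, so it travelled √(1.8² + 0.2²) ≈ 1.8 units.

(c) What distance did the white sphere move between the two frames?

2.5

The white sphere was near (3.5, 5.4) before and (1.2, 6.3) after, so it travelled √(2.3² + 0.9²) ≈ 2.5 units.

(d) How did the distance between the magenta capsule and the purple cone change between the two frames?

-1.0

They were about 3.3 units apart before and 2.3 after — 1.0 units closer together.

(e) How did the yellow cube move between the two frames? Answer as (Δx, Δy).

(-0.4, 0.6)

From the two frames, the yellow cube sits at roughly (8.1, 2.0) before and (7.7, 2.6) after.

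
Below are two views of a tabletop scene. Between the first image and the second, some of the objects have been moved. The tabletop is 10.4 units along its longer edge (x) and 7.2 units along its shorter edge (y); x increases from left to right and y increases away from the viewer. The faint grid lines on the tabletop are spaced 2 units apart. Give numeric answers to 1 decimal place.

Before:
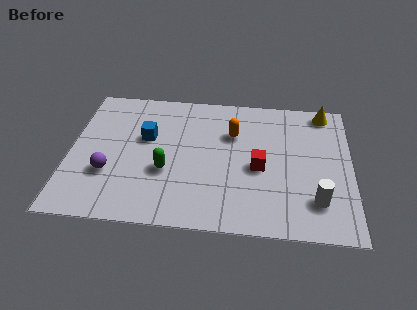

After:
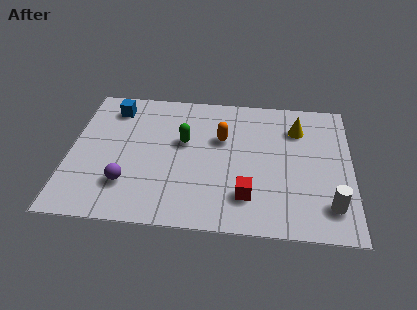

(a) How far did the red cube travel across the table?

1.6

From (7.0, 3.2) to (6.6, 1.7), the red cube covered √(0.4² + 1.5²) ≈ 1.6 units.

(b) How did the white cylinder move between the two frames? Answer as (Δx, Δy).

(0.5, -0.2)

From the two frames, the white cylinder sits at roughly (9.1, 1.7) before and (9.6, 1.5) after.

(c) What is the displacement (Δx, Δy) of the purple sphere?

(0.7, -0.5)

The purple sphere was at about (1.5, 2.4) and moved to about (2.2, 1.9).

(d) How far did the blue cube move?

2.0

From (2.8, 4.4) to (1.5, 5.9), the blue cube covered √(1.3² + 1.5²) ≈ 2.0 units.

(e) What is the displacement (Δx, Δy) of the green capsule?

(0.6, 1.6)

The green capsule was at about (3.6, 2.7) and moved to about (4.2, 4.3).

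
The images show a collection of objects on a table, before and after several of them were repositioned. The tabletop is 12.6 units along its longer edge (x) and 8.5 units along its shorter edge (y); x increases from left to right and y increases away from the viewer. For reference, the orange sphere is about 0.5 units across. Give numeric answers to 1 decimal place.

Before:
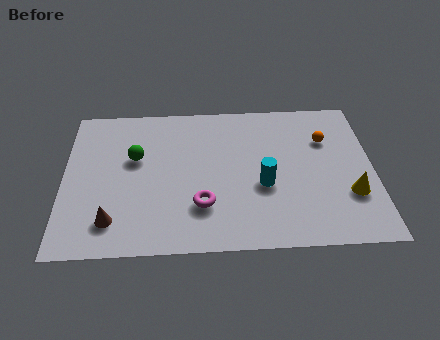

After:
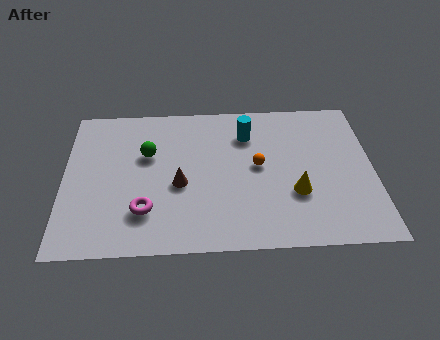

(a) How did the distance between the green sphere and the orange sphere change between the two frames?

-3.2

The distance was about 7.8 in the first image and 4.6 in the second, so they moved 3.2 units closer together.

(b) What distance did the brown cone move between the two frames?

3.3

From (2.0, 1.7) to (4.7, 3.6), the brown cone covered √(2.7² + 1.9²) ≈ 3.3 units.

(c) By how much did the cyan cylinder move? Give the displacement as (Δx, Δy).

(-0.6, 3.0)

The cyan cylinder was at about (8.1, 3.4) and moved to about (7.5, 6.4).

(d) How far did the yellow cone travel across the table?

2.2

The yellow cone moved from about (11.6, 2.7) to (9.4, 2.9), a distance of √(2.2² + 0.2²) ≈ 2.2.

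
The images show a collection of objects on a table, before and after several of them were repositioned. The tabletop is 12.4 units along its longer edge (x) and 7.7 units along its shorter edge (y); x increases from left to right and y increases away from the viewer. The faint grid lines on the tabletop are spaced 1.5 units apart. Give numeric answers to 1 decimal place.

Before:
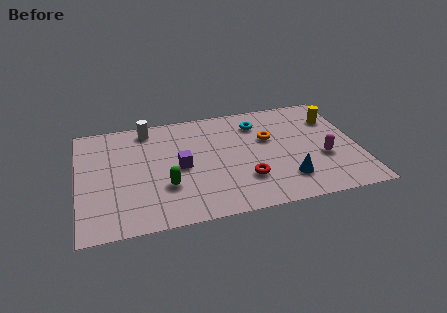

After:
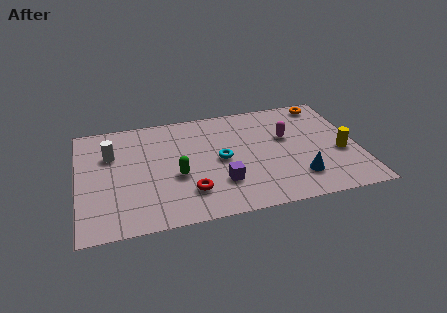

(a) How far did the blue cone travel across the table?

0.5

The blue cone was near (9.1, 1.8) before and (9.6, 1.8) after, so it travelled √(0.5² + 0.0²) ≈ 0.5 units.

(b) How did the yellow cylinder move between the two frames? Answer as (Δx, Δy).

(0.1, -2.5)

From the two frames, the yellow cylinder sits at roughly (11.5, 5.6) before and (11.6, 3.1) after.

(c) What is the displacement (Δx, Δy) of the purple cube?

(1.7, -1.5)

The purple cube was at about (4.5, 3.7) and moved to about (6.2, 2.2).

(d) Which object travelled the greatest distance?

the orange torus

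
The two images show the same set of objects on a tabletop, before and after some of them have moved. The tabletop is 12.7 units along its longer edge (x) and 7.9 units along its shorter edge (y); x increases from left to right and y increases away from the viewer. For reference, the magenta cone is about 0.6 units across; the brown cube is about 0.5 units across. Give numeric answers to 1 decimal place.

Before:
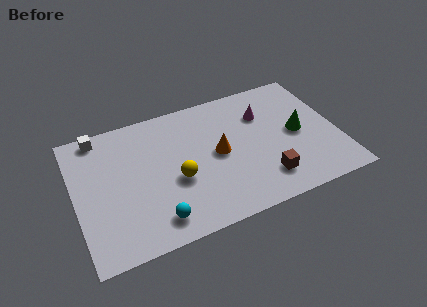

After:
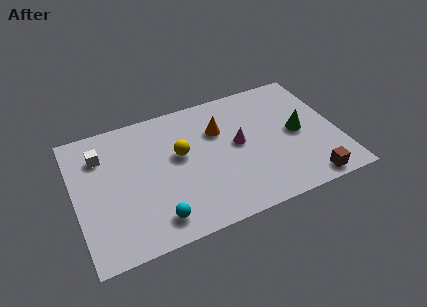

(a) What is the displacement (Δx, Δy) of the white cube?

(0.0, -1.2)

From the two frames, the white cube sits at roughly (1.4, 7.1) before and (1.4, 5.9) after.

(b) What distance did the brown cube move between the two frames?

2.2

The brown cube moved from about (8.9, 1.7) to (10.9, 0.8), a distance of √(2.0² + 0.9²) ≈ 2.2.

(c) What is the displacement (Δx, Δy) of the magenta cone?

(-1.4, -1.4)

The magenta cone was at about (9.3, 5.6) and moved to about (7.9, 4.2).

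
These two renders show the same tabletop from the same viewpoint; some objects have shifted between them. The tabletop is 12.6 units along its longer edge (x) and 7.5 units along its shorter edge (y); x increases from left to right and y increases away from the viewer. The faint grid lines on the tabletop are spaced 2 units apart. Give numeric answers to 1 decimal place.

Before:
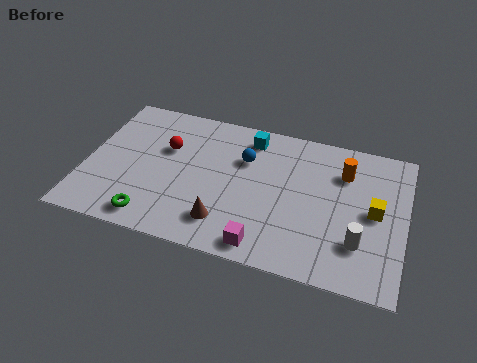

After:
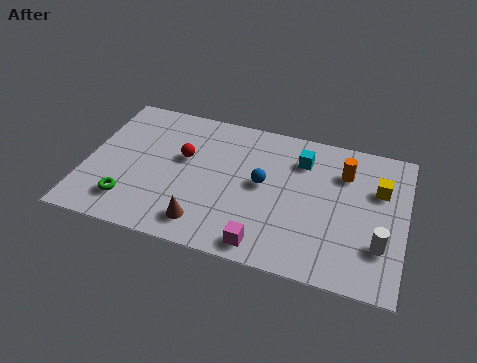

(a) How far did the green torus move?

1.2

From (2.9, 1.0) to (1.9, 1.6), the green torus covered √(1.0² + 0.6²) ≈ 1.2 units.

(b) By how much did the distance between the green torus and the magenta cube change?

+1.0

Before: roughly 4.4 units apart; after: 5.4. That's 1.0 units further apart.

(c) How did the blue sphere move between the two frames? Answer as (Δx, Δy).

(0.8, -1.1)

The blue sphere started near (6.2, 5.1) and ended near (7.0, 4.0).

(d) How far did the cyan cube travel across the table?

2.2

The cyan cube was near (6.3, 6.3) before and (8.4, 5.7) after, so it travelled √(2.1² + 0.6²) ≈ 2.2 units.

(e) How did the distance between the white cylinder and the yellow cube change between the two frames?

+1.0

Before: roughly 1.8 units apart; after: 2.8. That's 1.0 units further apart.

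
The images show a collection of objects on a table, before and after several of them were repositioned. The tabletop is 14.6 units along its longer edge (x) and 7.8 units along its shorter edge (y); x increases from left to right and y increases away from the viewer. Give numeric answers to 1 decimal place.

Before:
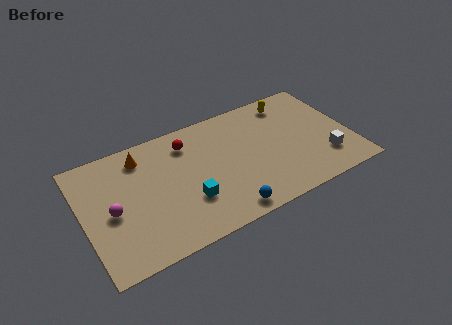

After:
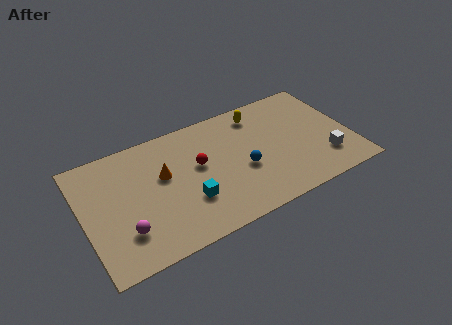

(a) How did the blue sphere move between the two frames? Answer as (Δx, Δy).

(1.3, 2.3)

The blue sphere started near (7.3, 0.9) and ended near (8.6, 3.2).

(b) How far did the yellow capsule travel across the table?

1.8

The yellow capsule was near (11.7, 6.6) before and (9.9, 6.5) after, so it travelled √(1.8² + 0.1²) ≈ 1.8 units.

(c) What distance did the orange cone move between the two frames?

2.0

The orange cone moved from about (3.4, 6.4) to (4.4, 4.7), a distance of √(1.0² + 1.7²) ≈ 2.0.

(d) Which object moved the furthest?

the blue sphere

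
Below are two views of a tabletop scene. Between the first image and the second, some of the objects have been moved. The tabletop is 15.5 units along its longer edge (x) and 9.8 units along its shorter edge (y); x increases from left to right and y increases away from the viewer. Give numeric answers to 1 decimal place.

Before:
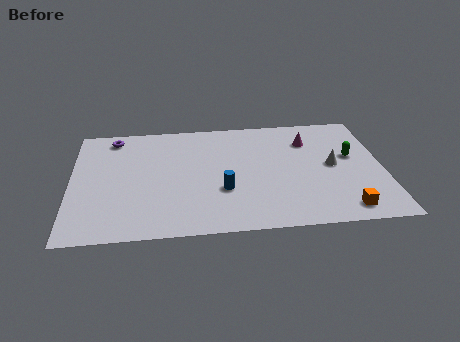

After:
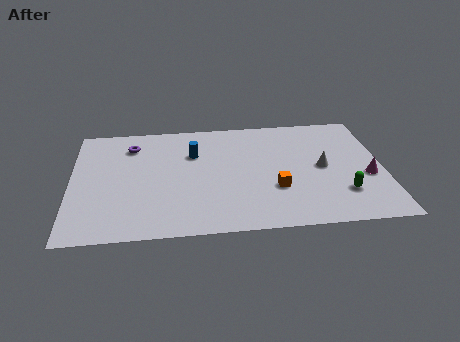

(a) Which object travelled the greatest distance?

the magenta cone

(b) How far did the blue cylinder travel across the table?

3.6

From (7.5, 3.4) to (6.1, 6.7), the blue cylinder covered √(1.4² + 3.3²) ≈ 3.6 units.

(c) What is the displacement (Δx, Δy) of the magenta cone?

(2.8, -3.4)

The magenta cone started near (11.9, 7.3) and ended near (14.7, 3.9).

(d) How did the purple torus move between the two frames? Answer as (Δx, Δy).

(0.9, -0.8)

The purple torus was at about (2.1, 8.5) and moved to about (3.0, 7.7).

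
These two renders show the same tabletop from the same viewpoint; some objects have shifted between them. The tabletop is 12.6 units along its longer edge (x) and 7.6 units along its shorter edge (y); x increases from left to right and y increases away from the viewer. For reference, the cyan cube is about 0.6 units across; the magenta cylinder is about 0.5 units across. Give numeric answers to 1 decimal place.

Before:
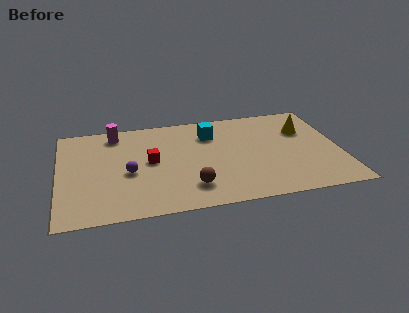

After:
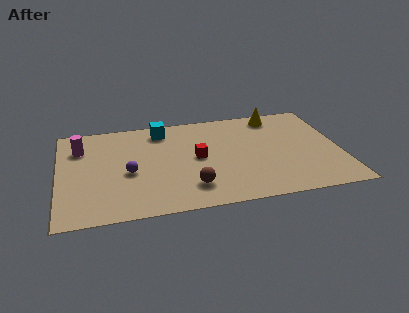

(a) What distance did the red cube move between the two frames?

2.1

From (4.1, 4.0) to (6.2, 3.9), the red cube covered √(2.1² + 0.1²) ≈ 2.1 units.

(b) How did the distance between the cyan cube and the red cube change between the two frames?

-0.4

The distance was about 3.3 in the first image and 2.9 in the second, so they moved 0.4 units closer together.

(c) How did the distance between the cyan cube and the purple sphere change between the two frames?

-1.0

The distance was about 4.5 in the first image and 3.5 in the second, so they moved 1.0 units closer together.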